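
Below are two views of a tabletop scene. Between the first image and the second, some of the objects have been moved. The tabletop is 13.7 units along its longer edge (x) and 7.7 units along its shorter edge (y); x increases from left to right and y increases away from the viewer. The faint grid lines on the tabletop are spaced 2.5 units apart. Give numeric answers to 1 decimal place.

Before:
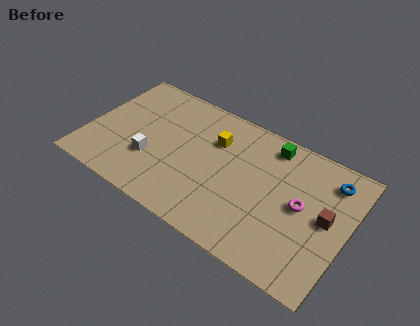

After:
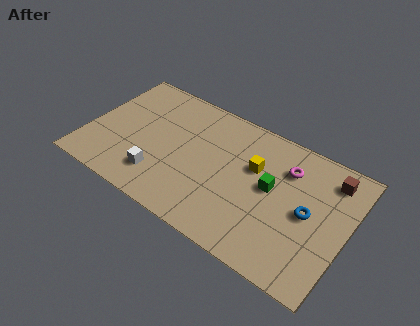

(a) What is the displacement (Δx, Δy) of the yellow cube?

(2.2, -0.5)

The yellow cube was at about (6.5, 5.4) and moved to about (8.7, 4.9).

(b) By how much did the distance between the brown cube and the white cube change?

+0.3

The distance was about 9.2 in the first image and 9.5 in the second, so they moved 0.3 units further apart.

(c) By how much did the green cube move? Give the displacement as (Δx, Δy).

(0.4, -2.4)

The green cube was at about (9.3, 6.6) and moved to about (9.7, 4.2).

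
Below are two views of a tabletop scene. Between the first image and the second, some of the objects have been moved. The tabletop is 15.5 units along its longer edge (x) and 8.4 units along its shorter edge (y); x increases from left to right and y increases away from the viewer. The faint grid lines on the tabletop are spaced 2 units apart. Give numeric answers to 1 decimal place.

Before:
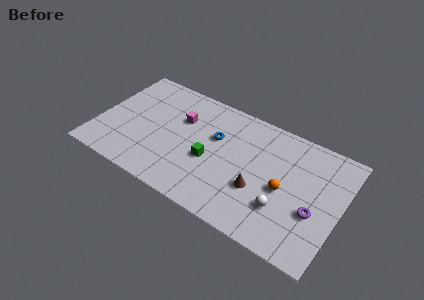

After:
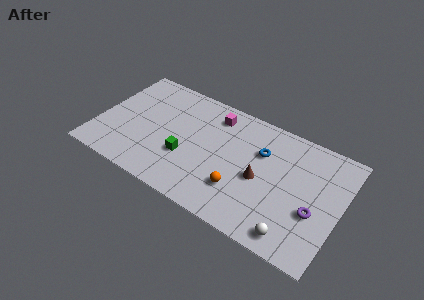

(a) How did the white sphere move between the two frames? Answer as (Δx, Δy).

(0.9, -1.4)

The white sphere started near (12.1, 2.5) and ended near (13.0, 1.1).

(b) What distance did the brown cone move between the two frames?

0.8

The brown cone moved from about (10.5, 3.0) to (10.5, 3.8), a distance of √(0.0² + 0.8²) ≈ 0.8.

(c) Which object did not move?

the purple torus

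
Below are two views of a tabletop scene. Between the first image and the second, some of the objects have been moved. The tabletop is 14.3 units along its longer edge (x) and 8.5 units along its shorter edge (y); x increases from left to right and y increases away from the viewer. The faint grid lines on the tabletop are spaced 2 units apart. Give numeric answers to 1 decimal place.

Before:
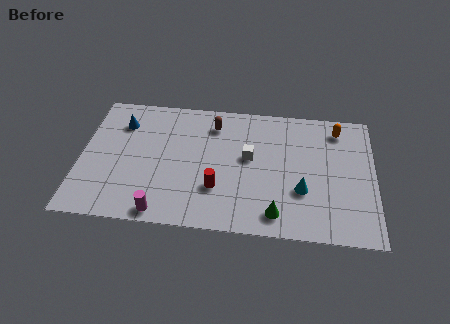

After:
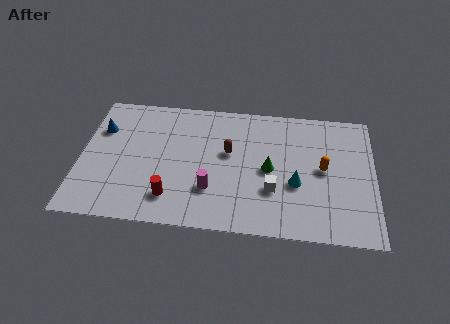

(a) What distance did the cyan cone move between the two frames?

0.5

From (10.8, 2.9) to (10.5, 3.3), the cyan cone covered √(0.3² + 0.4²) ≈ 0.5 units.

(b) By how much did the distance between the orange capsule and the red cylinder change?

+0.4

Before: roughly 7.3 units apart; after: 7.7. That's 0.4 units further apart.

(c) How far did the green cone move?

2.8

The green cone moved from about (9.6, 1.3) to (9.2, 4.1), a distance of √(0.4² + 2.8²) ≈ 2.8.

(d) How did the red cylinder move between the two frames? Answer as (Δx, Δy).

(-2.2, -0.8)

The red cylinder started near (6.7, 2.6) and ended near (4.5, 1.8).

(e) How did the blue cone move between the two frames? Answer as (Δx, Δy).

(-1.0, -0.5)

From the two frames, the blue cone sits at roughly (1.9, 6.4) before and (0.9, 5.9) after.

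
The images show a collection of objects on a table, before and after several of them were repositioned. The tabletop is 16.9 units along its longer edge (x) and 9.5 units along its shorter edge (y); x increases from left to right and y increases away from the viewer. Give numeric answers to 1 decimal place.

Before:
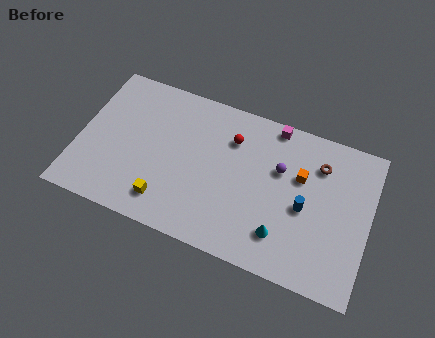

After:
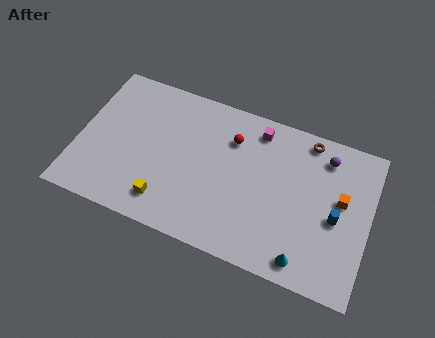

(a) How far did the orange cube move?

2.5

The orange cube moved from about (12.8, 6.1) to (15.2, 5.5), a distance of √(2.4² + 0.6²) ≈ 2.5.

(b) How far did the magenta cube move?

1.1

From (11.0, 8.7) to (10.1, 8.1), the magenta cube covered √(0.9² + 0.6²) ≈ 1.1 units.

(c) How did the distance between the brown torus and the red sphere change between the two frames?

-0.5

They were about 5.1 units apart before and 4.6 after — 0.5 units closer together.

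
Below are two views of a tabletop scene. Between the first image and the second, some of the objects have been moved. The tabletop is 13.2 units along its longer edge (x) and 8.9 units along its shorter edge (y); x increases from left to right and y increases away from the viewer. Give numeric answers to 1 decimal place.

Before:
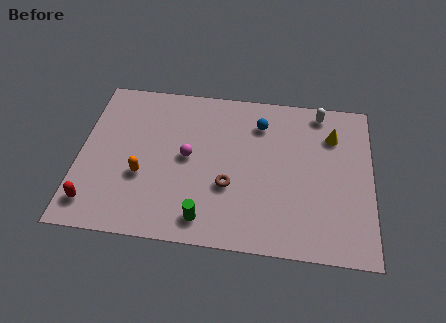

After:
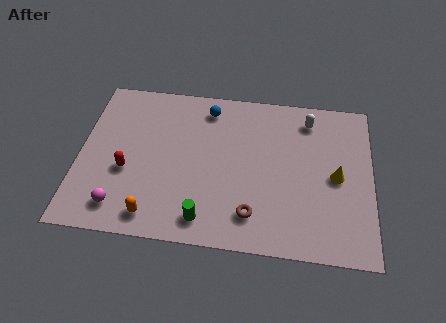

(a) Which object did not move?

the green cylinder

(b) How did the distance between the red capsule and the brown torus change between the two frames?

-0.3

Before: roughly 6.2 units apart; after: 5.9. That's 0.3 units closer together.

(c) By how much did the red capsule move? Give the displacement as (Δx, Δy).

(1.4, 2.0)

The red capsule was at about (0.8, 1.5) and moved to about (2.2, 3.5).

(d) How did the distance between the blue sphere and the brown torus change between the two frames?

+2.2

Before: roughly 3.9 units apart; after: 6.1. That's 2.2 units further apart.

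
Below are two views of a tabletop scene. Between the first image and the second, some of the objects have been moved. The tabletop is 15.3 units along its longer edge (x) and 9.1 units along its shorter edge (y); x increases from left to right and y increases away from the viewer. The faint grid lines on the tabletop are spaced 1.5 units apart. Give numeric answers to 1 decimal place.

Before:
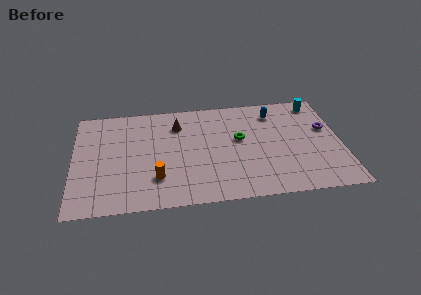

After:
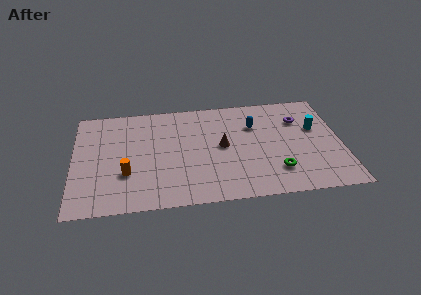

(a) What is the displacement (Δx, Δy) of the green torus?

(2.0, -3.0)

The green torus started near (9.5, 5.2) and ended near (11.5, 2.2).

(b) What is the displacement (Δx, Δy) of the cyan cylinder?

(-0.2, -2.3)

From the two frames, the cyan cylinder sits at roughly (14.1, 7.9) before and (13.9, 5.6) after.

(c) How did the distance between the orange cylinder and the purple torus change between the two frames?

+0.3

Before: roughly 10.3 units apart; after: 10.6. That's 0.3 units further apart.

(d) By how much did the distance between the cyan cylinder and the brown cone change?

-2.7

They were about 8.2 units apart before and 5.5 after — 2.7 units closer together.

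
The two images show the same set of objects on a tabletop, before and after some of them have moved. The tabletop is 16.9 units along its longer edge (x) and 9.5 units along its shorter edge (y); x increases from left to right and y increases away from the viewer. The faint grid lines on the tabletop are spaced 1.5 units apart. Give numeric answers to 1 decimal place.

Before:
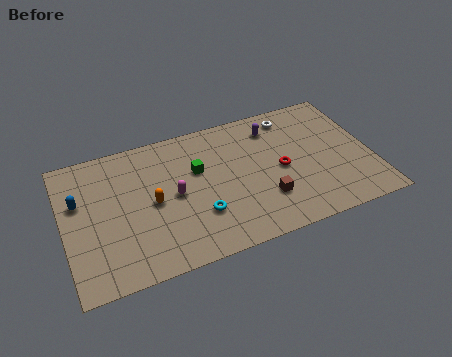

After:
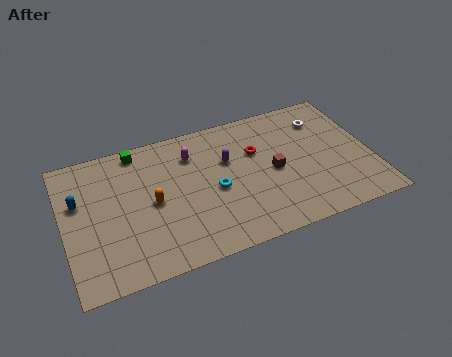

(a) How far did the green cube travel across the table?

4.0

From (7.4, 6.0) to (4.3, 8.5), the green cube covered √(3.1² + 2.5²) ≈ 4.0 units.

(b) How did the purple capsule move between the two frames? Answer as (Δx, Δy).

(-2.7, -1.5)

The purple capsule was at about (11.8, 7.6) and moved to about (9.1, 6.1).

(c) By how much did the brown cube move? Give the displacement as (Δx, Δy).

(0.7, 1.8)

The brown cube started near (10.8, 2.7) and ended near (11.5, 4.5).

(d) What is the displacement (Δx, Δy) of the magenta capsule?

(1.2, 2.5)

The magenta capsule started near (6.0, 4.7) and ended near (7.2, 7.2).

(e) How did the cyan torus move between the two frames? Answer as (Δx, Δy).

(1.0, 1.4)

The cyan torus was at about (7.2, 2.9) and moved to about (8.2, 4.3).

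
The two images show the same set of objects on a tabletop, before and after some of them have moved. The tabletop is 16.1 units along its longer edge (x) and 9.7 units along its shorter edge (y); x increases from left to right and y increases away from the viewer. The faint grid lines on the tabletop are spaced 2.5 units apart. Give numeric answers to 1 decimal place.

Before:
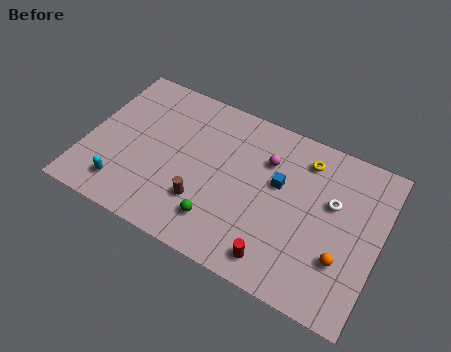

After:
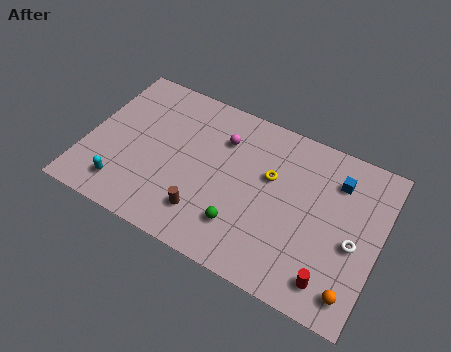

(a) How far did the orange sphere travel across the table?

1.7

The orange sphere moved from about (14.3, 3.0) to (15.1, 1.5), a distance of √(0.8² + 1.5²) ≈ 1.7.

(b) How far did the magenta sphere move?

2.5

From (9.7, 6.9) to (7.2, 7.1), the magenta sphere covered √(2.5² + 0.2²) ≈ 2.5 units.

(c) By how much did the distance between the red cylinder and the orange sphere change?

-2.5

They were about 3.7 units apart before and 1.2 after — 2.5 units closer together.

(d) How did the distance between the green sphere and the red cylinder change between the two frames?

+1.7

Before: roughly 3.4 units apart; after: 5.1. That's 1.7 units further apart.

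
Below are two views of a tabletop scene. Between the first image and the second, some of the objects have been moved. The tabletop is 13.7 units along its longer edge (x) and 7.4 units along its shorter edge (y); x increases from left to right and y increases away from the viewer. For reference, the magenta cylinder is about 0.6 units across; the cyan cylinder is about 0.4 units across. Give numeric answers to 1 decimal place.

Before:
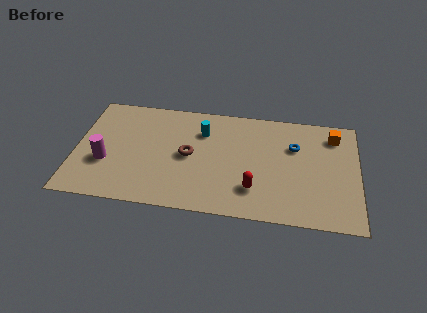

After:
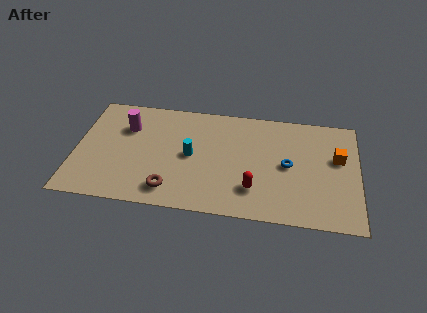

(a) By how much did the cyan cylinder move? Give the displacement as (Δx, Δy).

(-0.5, -1.7)

The cyan cylinder started near (6.1, 5.4) and ended near (5.6, 3.7).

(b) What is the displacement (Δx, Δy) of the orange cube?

(0.2, -1.5)

The orange cube started near (12.5, 6.0) and ended near (12.7, 4.5).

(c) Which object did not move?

the red capsule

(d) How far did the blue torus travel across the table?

1.3

The blue torus moved from about (10.6, 5.0) to (10.3, 3.7), a distance of √(0.3² + 1.3²) ≈ 1.3.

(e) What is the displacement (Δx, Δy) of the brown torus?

(-0.8, -2.4)

From the two frames, the brown torus sits at roughly (5.5, 3.7) before and (4.7, 1.3) after.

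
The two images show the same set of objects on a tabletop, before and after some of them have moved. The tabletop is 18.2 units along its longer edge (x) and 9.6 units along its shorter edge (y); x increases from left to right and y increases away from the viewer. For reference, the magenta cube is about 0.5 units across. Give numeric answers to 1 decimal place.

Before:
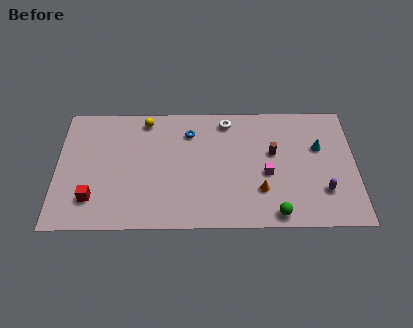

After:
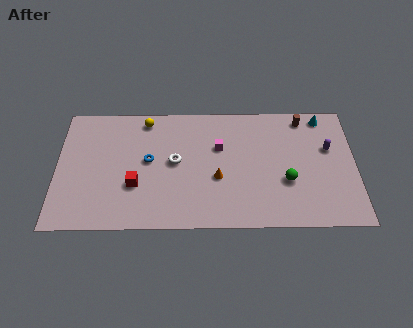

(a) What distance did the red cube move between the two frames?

2.8

The red cube was near (2.2, 2.3) before and (4.8, 3.3) after, so it travelled √(2.6² + 1.0²) ≈ 2.8 units.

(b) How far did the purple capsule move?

3.3

The purple capsule was near (16.2, 2.7) before and (16.6, 6.0) after, so it travelled √(0.4² + 3.3²) ≈ 3.3 units.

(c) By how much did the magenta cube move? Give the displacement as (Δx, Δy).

(-2.9, 2.1)

The magenta cube was at about (12.8, 4.1) and moved to about (9.9, 6.2).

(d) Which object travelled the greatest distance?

the white torus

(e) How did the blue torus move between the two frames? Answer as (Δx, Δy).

(-2.5, -2.2)

From the two frames, the blue torus sits at roughly (8.1, 7.4) before and (5.6, 5.2) after.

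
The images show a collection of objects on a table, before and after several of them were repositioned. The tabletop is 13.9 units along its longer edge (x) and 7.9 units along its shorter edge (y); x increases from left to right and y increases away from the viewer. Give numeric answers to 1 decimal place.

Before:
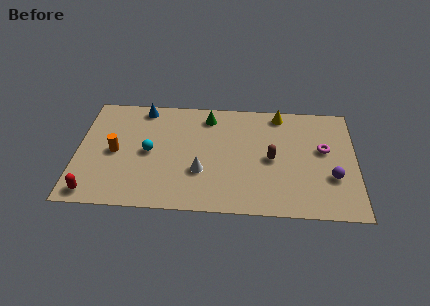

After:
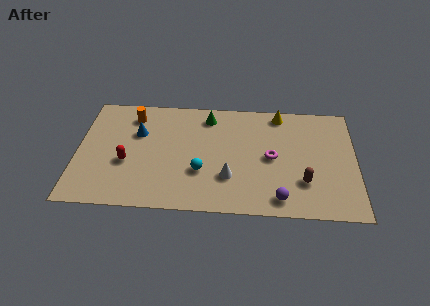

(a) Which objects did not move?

the yellow cone and the green cone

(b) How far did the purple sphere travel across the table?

3.1

The purple sphere moved from about (12.7, 2.7) to (10.1, 1.1), a distance of √(2.6² + 1.6²) ≈ 3.1.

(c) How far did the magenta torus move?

2.7

The magenta torus was near (12.3, 4.6) before and (9.7, 3.9) after, so it travelled √(2.6² + 0.7²) ≈ 2.7 units.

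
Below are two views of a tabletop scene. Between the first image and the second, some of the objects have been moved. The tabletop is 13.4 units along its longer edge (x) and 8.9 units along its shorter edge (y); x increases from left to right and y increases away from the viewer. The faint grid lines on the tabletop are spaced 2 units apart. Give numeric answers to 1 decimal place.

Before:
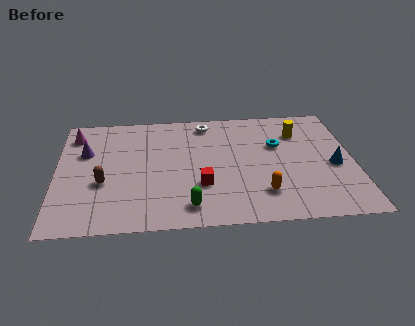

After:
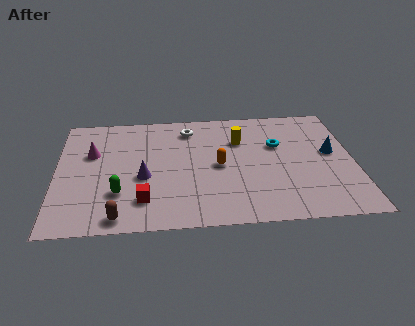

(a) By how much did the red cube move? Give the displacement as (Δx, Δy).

(-2.6, -0.9)

The red cube was at about (6.5, 2.9) and moved to about (3.9, 2.0).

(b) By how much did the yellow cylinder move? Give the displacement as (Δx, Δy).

(-2.7, -0.4)

The yellow cylinder started near (11.0, 6.6) and ended near (8.3, 6.2).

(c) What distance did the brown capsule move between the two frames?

2.6

The brown capsule moved from about (2.1, 3.4) to (2.8, 0.9), a distance of √(0.7² + 2.5²) ≈ 2.6.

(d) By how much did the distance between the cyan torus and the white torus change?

+0.5

They were about 3.8 units apart before and 4.3 after — 0.5 units further apart.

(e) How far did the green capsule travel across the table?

3.3

The green capsule was near (5.9, 1.4) before and (2.8, 2.6) after, so it travelled √(3.1² + 1.2²) ≈ 3.3 units.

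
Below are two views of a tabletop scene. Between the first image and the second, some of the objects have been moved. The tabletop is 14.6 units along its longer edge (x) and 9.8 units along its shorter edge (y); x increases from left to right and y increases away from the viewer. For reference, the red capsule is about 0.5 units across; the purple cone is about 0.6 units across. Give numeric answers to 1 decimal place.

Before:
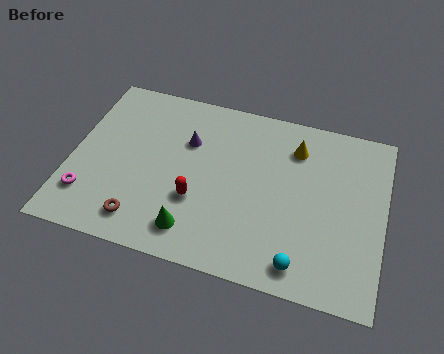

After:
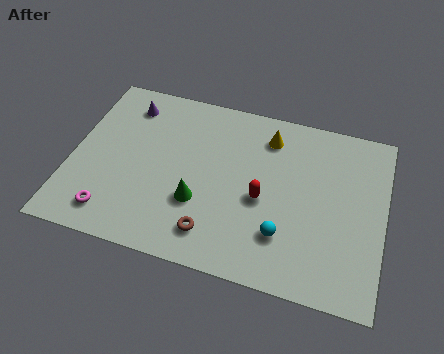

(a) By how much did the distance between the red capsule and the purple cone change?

+4.4

Before: roughly 3.3 units apart; after: 7.7. That's 4.4 units further apart.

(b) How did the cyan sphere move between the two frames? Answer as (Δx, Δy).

(-0.9, 1.3)

The cyan sphere was at about (11.0, 1.3) and moved to about (10.1, 2.6).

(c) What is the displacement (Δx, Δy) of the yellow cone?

(-1.3, 0.3)

The yellow cone started near (10.3, 7.6) and ended near (9.0, 7.9).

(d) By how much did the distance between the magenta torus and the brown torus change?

+2.0

The distance was about 2.7 in the first image and 4.7 in the second, so they moved 2.0 units further apart.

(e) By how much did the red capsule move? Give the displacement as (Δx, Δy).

(3.0, 0.9)

The red capsule was at about (6.0, 3.4) and moved to about (9.0, 4.3).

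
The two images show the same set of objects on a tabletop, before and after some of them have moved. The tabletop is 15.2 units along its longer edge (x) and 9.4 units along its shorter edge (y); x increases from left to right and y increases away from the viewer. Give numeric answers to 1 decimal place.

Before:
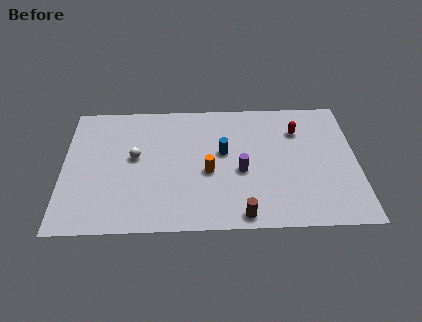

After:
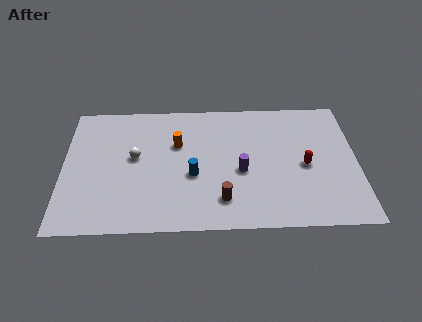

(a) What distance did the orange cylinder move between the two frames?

2.6

The orange cylinder moved from about (7.5, 4.0) to (5.9, 6.1), a distance of √(1.6² + 2.1²) ≈ 2.6.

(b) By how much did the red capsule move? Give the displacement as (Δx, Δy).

(0.3, -2.6)

The red capsule started near (12.2, 6.9) and ended near (12.5, 4.3).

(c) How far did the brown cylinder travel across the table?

1.5

The brown cylinder was near (9.2, 0.9) before and (8.2, 2.0) after, so it travelled √(1.0² + 1.1²) ≈ 1.5 units.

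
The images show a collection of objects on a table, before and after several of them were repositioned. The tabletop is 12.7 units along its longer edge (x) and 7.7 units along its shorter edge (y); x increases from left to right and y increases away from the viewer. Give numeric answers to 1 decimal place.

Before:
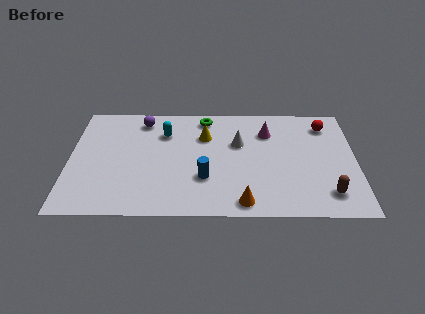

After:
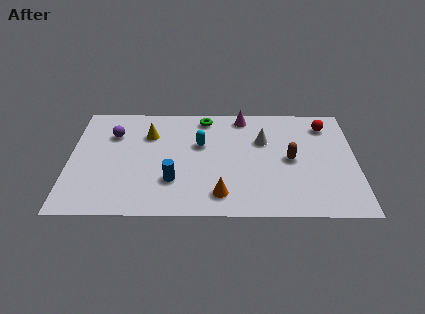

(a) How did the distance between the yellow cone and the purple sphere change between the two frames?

-1.4

The distance was about 3.0 in the first image and 1.6 in the second, so they moved 1.4 units closer together.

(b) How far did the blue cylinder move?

1.4

The blue cylinder was near (6.0, 2.5) before and (4.6, 2.3) after, so it travelled √(1.4² + 0.2²) ≈ 1.4 units.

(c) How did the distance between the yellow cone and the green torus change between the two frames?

+1.5

The distance was about 1.3 in the first image and 2.8 in the second, so they moved 1.5 units further apart.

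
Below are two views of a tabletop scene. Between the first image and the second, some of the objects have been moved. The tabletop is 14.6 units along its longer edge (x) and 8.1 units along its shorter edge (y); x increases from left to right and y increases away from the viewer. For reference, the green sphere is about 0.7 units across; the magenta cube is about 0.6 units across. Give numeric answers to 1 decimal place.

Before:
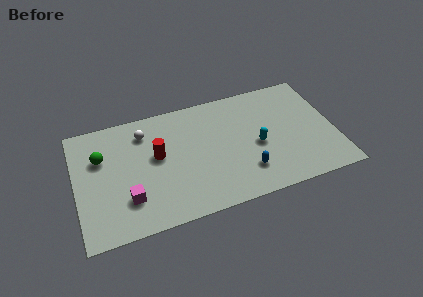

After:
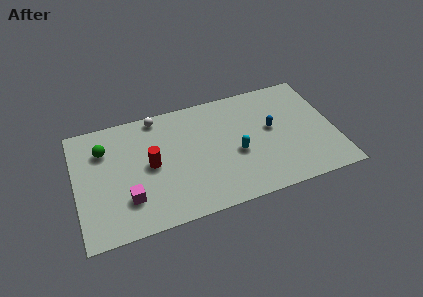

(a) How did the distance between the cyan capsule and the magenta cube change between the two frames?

-1.2

Before: roughly 7.5 units apart; after: 6.3. That's 1.2 units closer together.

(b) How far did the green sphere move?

0.5

The green sphere was near (1.5, 5.4) before and (1.7, 5.9) after, so it travelled √(0.2² + 0.5²) ≈ 0.5 units.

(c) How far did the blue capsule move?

3.0

From (9.4, 2.0) to (11.1, 4.5), the blue capsule covered √(1.7² + 2.5²) ≈ 3.0 units.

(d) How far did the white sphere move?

1.2

From (4.0, 6.4) to (4.8, 7.3), the white sphere covered √(0.8² + 0.9²) ≈ 1.2 units.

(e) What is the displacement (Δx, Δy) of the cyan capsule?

(-1.2, -0.2)

The cyan capsule started near (10.2, 3.6) and ended near (9.0, 3.4).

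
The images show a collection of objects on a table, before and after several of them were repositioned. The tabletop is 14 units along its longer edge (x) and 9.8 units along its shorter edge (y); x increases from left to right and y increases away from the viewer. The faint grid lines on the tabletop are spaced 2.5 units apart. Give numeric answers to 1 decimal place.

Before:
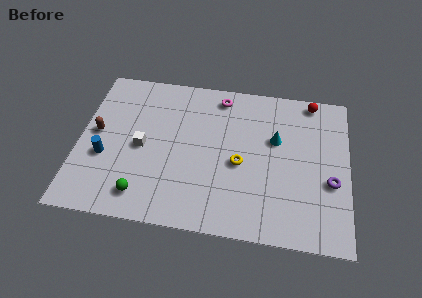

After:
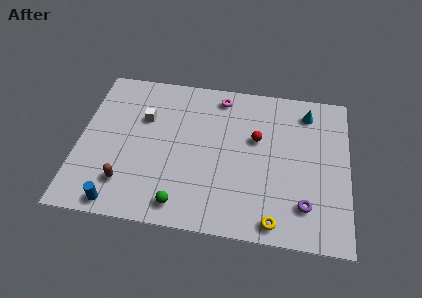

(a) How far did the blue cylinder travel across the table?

2.9

The blue cylinder moved from about (1.4, 3.7) to (2.3, 0.9), a distance of √(0.9² + 2.8²) ≈ 2.9.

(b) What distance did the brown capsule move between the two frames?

3.4

The brown capsule moved from about (0.9, 5.2) to (2.6, 2.2), a distance of √(1.7² + 3.0²) ≈ 3.4.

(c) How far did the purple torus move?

2.1

The purple torus moved from about (13.1, 3.8) to (11.8, 2.2), a distance of √(1.3² + 1.6²) ≈ 2.1.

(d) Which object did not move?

the magenta torus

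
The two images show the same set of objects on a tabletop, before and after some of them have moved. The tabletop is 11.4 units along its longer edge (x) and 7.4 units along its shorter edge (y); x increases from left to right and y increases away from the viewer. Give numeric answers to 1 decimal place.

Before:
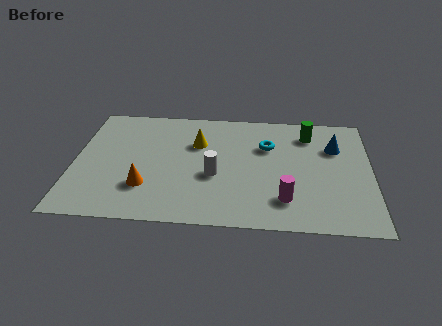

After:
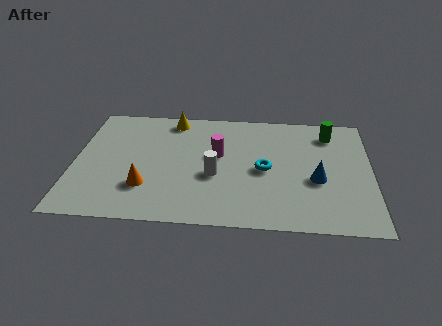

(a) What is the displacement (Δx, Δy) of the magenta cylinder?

(-2.6, 2.6)

From the two frames, the magenta cylinder sits at roughly (8.1, 1.7) before and (5.5, 4.3) after.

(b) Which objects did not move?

the orange cone and the white cylinder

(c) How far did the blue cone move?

2.2

The blue cone was near (10.0, 5.1) before and (9.3, 3.0) after, so it travelled √(0.7² + 2.1²) ≈ 2.2 units.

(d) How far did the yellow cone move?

1.8

From (4.7, 5.0) to (3.7, 6.5), the yellow cone covered √(1.0² + 1.5²) ≈ 1.8 units.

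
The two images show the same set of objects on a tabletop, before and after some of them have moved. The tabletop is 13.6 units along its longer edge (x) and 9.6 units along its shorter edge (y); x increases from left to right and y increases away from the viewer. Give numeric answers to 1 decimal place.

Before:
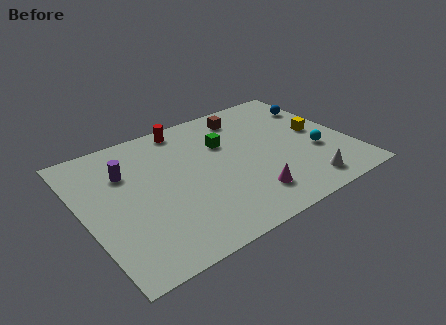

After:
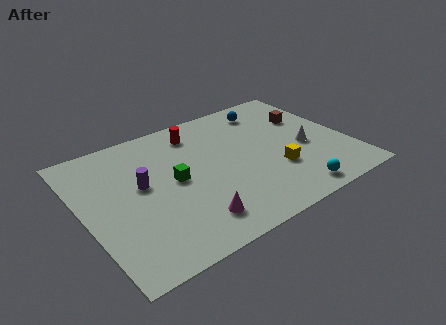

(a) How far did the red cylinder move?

0.9

The red cylinder was near (5.8, 8.6) before and (6.3, 7.9) after, so it travelled √(0.5² + 0.7²) ≈ 0.9 units.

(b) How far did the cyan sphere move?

3.0

The cyan sphere moved from about (11.8, 3.5) to (10.0, 1.1), a distance of √(1.8² + 2.4²) ≈ 3.0.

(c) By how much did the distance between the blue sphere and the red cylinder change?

-3.2

The distance was about 7.1 in the first image and 3.9 in the second, so they moved 3.2 units closer together.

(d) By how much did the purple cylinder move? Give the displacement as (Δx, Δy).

(0.6, -1.3)

From the two frames, the purple cylinder sits at roughly (2.4, 6.7) before and (3.0, 5.4) after.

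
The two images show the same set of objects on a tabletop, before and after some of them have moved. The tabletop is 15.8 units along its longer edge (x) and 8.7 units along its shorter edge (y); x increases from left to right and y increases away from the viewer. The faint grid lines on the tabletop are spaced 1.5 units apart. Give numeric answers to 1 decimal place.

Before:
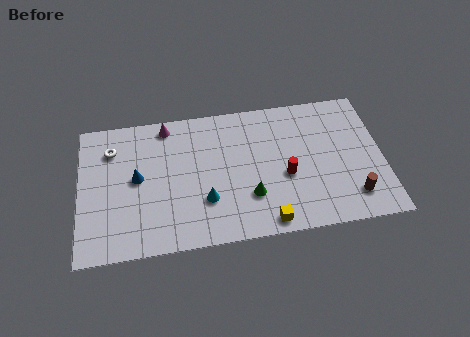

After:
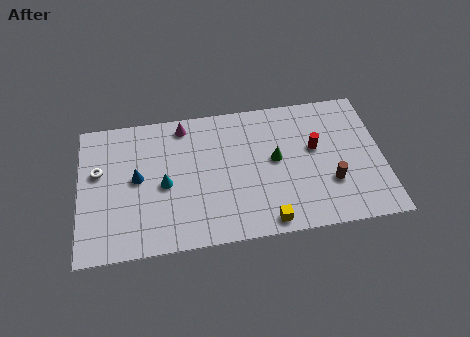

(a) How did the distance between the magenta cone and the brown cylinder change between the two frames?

-2.3

Before: roughly 11.2 units apart; after: 8.9. That's 2.3 units closer together.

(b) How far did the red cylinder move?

2.2

From (10.7, 3.6) to (12.3, 5.1), the red cylinder covered √(1.6² + 1.5²) ≈ 2.2 units.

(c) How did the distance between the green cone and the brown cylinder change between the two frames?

-2.0

Before: roughly 5.4 units apart; after: 3.4. That's 2.0 units closer together.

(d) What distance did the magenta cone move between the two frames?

0.9

The magenta cone moved from about (4.6, 7.7) to (5.5, 7.6), a distance of √(0.9² + 0.1²) ≈ 0.9.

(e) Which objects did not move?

the yellow cube and the blue cone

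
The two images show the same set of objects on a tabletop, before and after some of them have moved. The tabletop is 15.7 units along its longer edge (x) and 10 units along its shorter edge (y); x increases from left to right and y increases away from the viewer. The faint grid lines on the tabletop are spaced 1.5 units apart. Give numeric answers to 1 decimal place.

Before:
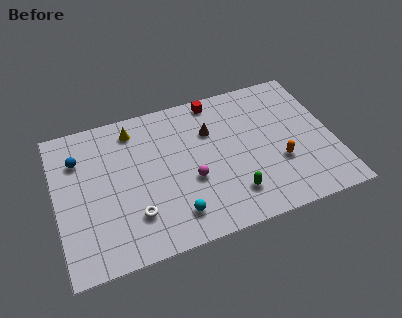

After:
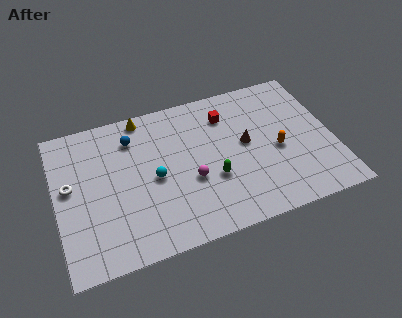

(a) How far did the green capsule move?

1.7

From (9.7, 2.2) to (8.7, 3.6), the green capsule covered √(1.0² + 1.4²) ≈ 1.7 units.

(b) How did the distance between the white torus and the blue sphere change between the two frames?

-1.2

Before: roughly 5.5 units apart; after: 4.3. That's 1.2 units closer together.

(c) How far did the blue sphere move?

3.1

The blue sphere was near (1.4, 7.3) before and (4.5, 7.8) after, so it travelled √(3.1² + 0.5²) ≈ 3.1 units.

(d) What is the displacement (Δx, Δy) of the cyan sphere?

(-0.9, 2.8)

The cyan sphere started near (6.4, 1.9) and ended near (5.5, 4.7).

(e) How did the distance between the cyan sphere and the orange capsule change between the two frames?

+0.7

They were about 6.3 units apart before and 7.0 after — 0.7 units further apart.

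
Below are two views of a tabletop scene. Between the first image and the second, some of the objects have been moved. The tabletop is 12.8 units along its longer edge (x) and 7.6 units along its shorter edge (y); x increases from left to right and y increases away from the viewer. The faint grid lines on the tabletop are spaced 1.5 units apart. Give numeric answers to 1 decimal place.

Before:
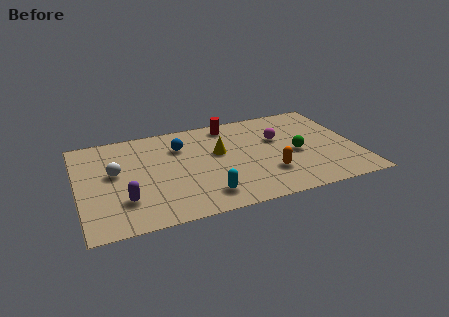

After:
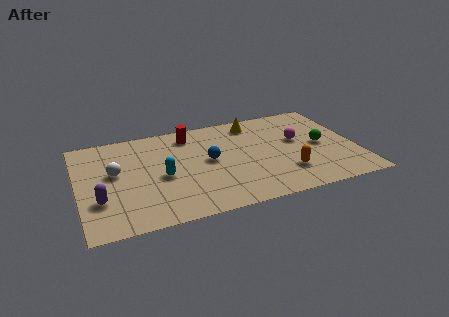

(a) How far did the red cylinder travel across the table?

1.9

The red cylinder moved from about (7.2, 6.6) to (5.3, 6.3), a distance of √(1.9² + 0.3²) ≈ 1.9.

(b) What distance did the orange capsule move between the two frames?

0.8

From (8.6, 2.2) to (9.4, 2.0), the orange capsule covered √(0.8² + 0.2²) ≈ 0.8 units.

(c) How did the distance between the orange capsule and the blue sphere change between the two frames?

-1.1

The distance was about 5.0 in the first image and 3.9 in the second, so they moved 1.1 units closer together.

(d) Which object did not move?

the white sphere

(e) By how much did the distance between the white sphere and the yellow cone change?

+2.1

Before: roughly 4.8 units apart; after: 6.9. That's 2.1 units further apart.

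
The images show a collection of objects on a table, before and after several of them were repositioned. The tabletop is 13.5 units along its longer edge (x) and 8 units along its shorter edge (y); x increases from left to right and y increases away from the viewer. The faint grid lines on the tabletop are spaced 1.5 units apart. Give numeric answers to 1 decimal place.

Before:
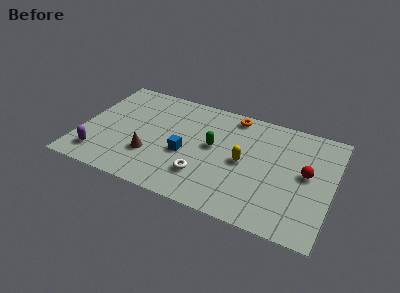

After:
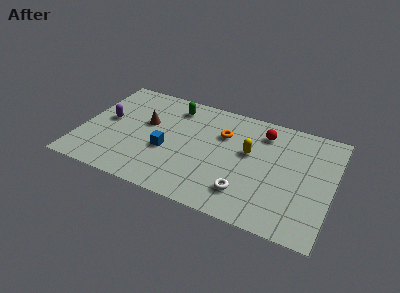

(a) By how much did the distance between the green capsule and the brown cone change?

-1.5

They were about 3.7 units apart before and 2.2 after — 1.5 units closer together.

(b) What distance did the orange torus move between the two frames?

1.6

The orange torus was near (7.9, 7.1) before and (7.5, 5.5) after, so it travelled √(0.4² + 1.6²) ≈ 1.6 units.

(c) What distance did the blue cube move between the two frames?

1.0

From (5.7, 3.3) to (4.7, 3.2), the blue cube covered √(1.0² + 0.1²) ≈ 1.0 units.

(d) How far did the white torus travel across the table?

2.3

The white torus moved from about (6.8, 2.1) to (9.1, 1.8), a distance of √(2.3² + 0.3²) ≈ 2.3.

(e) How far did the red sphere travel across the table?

3.3

The red sphere moved from about (12.1, 4.3) to (9.6, 6.4), a distance of √(2.5² + 2.1²) ≈ 3.3.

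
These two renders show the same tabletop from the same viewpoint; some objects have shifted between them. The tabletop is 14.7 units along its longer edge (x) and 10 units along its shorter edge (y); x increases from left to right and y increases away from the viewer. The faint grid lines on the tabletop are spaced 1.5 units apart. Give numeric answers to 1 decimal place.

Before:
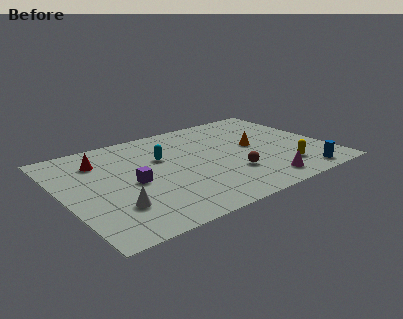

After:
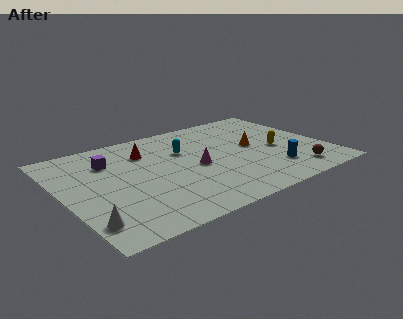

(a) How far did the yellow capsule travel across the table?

2.2

The yellow capsule was near (11.8, 2.2) before and (12.0, 4.4) after, so it travelled √(0.2² + 2.2²) ≈ 2.2 units.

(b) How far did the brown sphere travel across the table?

3.7

The brown sphere was near (9.0, 3.0) before and (12.4, 1.6) after, so it travelled √(3.4² + 1.4²) ≈ 3.7 units.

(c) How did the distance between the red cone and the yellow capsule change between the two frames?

-3.2

They were about 10.8 units apart before and 7.6 after — 3.2 units closer together.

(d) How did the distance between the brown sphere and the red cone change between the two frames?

+1.4

They were about 8.0 units apart before and 9.4 after — 1.4 units further apart.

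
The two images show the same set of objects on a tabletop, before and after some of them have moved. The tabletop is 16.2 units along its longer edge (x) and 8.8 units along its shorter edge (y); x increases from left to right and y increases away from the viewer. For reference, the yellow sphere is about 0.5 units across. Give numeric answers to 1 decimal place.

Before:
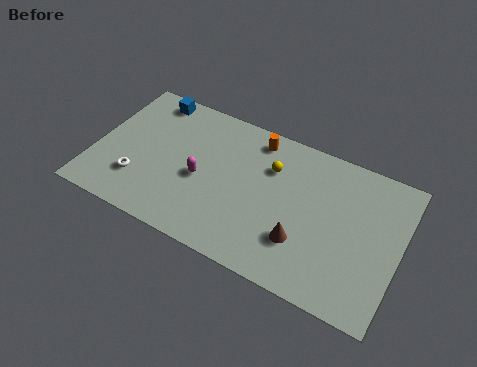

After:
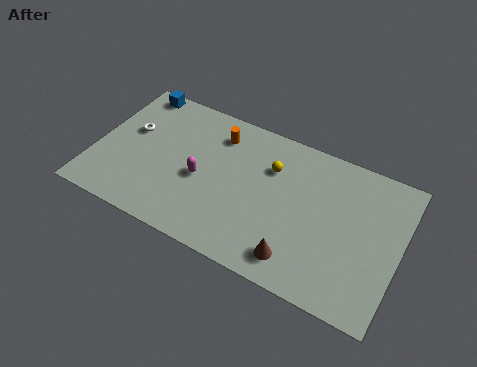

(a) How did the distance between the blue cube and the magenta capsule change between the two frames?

+0.8

The distance was about 5.1 in the first image and 5.9 in the second, so they moved 0.8 units further apart.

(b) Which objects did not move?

the magenta capsule and the yellow sphere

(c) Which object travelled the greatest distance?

the white torus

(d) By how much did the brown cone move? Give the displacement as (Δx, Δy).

(-0.1, -1.1)

The brown cone started near (11.3, 2.6) and ended near (11.2, 1.5).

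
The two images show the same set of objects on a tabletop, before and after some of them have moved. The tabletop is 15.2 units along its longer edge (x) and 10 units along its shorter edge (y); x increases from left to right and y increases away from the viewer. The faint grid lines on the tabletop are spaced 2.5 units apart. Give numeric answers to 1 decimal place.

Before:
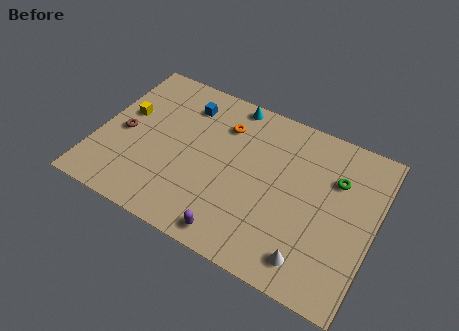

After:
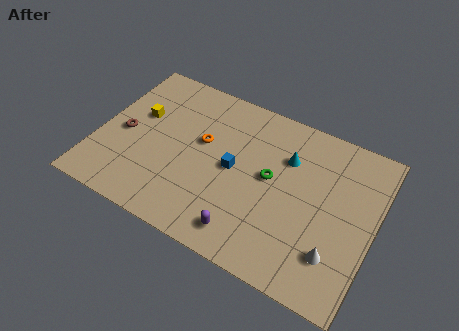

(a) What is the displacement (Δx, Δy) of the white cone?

(1.2, 0.9)

The white cone was at about (12.2, 1.6) and moved to about (13.4, 2.5).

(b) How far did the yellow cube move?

0.7

From (1.3, 5.9) to (2.0, 6.1), the yellow cube covered √(0.7² + 0.2²) ≈ 0.7 units.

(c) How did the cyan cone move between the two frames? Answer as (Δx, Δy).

(3.4, -2.1)

The cyan cone started near (6.8, 9.1) and ended near (10.2, 7.0).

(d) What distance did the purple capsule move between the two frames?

0.7

From (8.1, 1.1) to (8.7, 1.5), the purple capsule covered √(0.6² + 0.4²) ≈ 0.7 units.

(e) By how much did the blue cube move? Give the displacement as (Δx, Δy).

(3.1, -2.9)

The blue cube was at about (4.4, 7.9) and moved to about (7.5, 5.0).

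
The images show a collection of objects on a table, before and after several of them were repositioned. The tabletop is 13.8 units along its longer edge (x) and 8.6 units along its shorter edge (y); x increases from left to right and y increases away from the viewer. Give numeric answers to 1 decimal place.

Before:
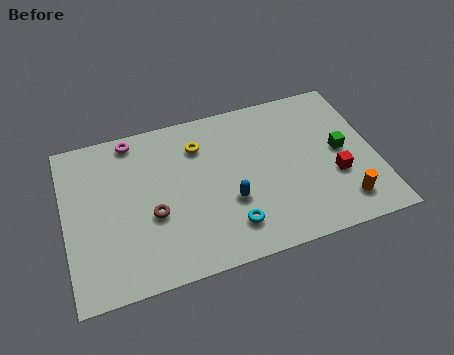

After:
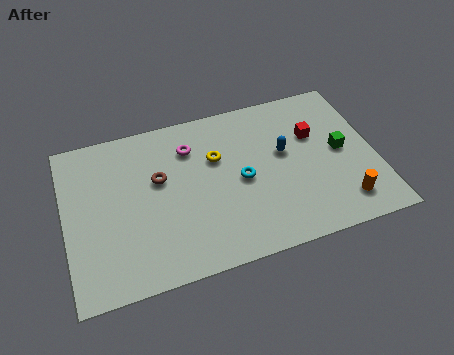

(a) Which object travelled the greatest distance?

the blue capsule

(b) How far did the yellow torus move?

1.1

The yellow torus was near (6.1, 6.5) before and (6.8, 5.6) after, so it travelled √(0.7² + 0.9²) ≈ 1.1 units.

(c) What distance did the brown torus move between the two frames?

1.8

The brown torus moved from about (3.8, 3.4) to (4.2, 5.2), a distance of √(0.4² + 1.8²) ≈ 1.8.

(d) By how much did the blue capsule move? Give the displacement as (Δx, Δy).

(2.6, 1.9)

The blue capsule was at about (7.2, 3.1) and moved to about (9.8, 5.0).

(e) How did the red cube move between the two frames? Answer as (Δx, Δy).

(-0.7, 2.5)

The red cube started near (11.9, 3.1) and ended near (11.2, 5.6).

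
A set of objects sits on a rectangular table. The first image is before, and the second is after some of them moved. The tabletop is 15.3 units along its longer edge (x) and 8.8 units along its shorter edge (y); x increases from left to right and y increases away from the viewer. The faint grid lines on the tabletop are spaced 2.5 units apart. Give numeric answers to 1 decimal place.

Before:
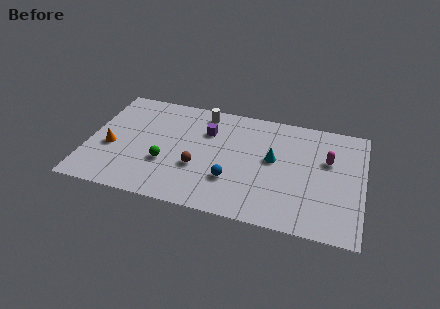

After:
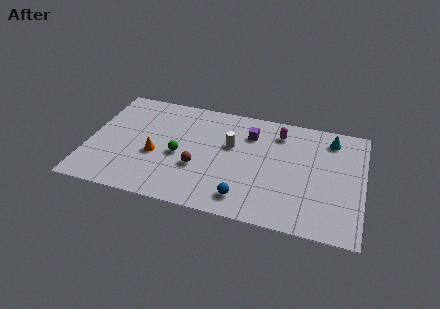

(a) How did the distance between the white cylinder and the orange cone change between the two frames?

-1.8

Before: roughly 6.3 units apart; after: 4.5. That's 1.8 units closer together.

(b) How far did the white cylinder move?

2.8

The white cylinder moved from about (6.2, 7.6) to (7.9, 5.4), a distance of √(1.7² + 2.2²) ≈ 2.8.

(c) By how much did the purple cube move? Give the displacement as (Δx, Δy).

(2.4, 0.4)

The purple cube started near (6.5, 6.2) and ended near (8.9, 6.6).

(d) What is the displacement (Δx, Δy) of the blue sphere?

(0.8, -1.2)

The blue sphere was at about (8.1, 2.7) and moved to about (8.9, 1.5).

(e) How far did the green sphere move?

1.1

The green sphere moved from about (4.4, 3.1) to (5.1, 3.9), a distance of √(0.7² + 0.8²) ≈ 1.1.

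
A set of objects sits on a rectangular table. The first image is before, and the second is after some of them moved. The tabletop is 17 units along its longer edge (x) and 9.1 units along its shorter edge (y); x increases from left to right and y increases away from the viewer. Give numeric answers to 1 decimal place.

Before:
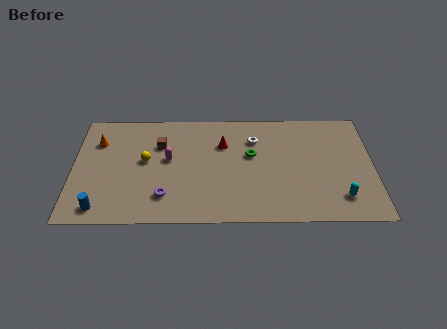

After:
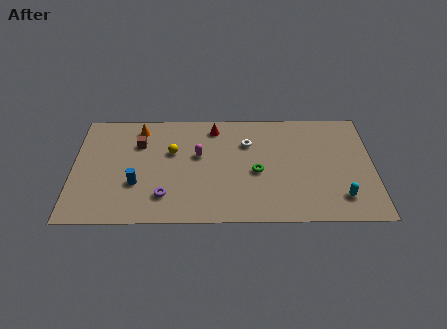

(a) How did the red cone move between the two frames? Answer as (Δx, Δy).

(-0.5, 1.4)

From the two frames, the red cone sits at roughly (8.5, 6.3) before and (8.0, 7.7) after.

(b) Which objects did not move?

the purple torus and the cyan capsule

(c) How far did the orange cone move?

2.5

From (1.4, 6.6) to (3.7, 7.7), the orange cone covered √(2.3² + 1.1²) ≈ 2.5 units.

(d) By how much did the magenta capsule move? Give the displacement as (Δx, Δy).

(1.7, 0.3)

The magenta capsule started near (5.4, 5.1) and ended near (7.1, 5.4).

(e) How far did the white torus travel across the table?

0.5

The white torus moved from about (10.3, 6.7) to (9.9, 6.4), a distance of √(0.4² + 0.3²) ≈ 0.5.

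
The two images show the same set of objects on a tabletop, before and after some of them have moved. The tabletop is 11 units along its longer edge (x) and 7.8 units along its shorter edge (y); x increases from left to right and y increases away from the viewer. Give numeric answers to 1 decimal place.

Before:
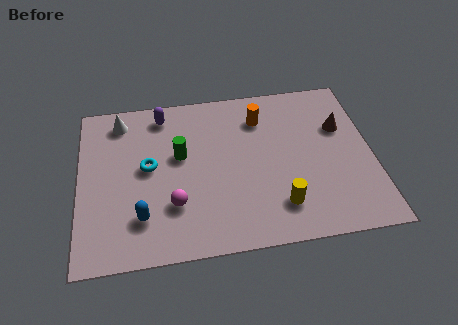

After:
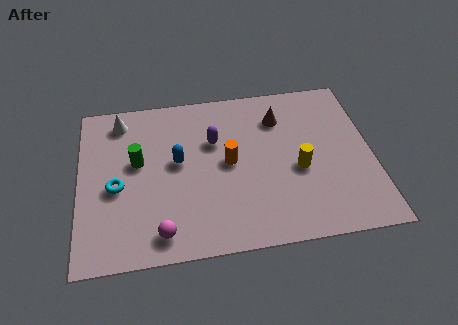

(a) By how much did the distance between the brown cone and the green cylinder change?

-0.5

They were about 6.1 units apart before and 5.6 after — 0.5 units closer together.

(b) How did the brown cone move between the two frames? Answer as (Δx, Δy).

(-2.3, 0.8)

From the two frames, the brown cone sits at roughly (9.9, 5.1) before and (7.6, 5.9) after.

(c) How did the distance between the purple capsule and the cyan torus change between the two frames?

+1.5

Before: roughly 2.6 units apart; after: 4.1. That's 1.5 units further apart.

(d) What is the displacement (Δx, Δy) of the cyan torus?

(-1.2, -0.8)

The cyan torus was at about (2.6, 4.2) and moved to about (1.4, 3.4).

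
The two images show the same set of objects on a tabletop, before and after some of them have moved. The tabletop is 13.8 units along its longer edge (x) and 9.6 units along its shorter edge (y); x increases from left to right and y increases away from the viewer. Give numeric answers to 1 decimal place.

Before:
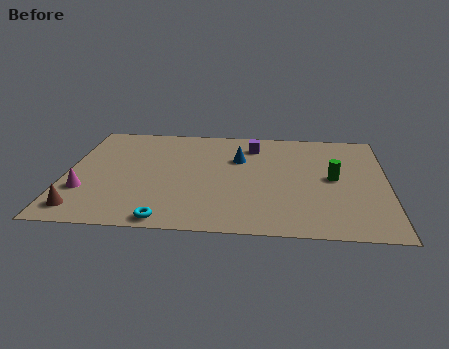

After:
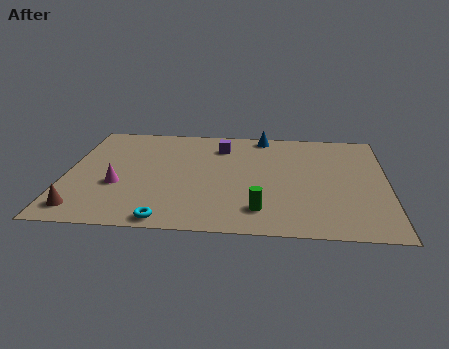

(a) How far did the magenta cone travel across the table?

1.5

The magenta cone was near (0.9, 3.0) before and (2.3, 3.6) after, so it travelled √(1.4² + 0.6²) ≈ 1.5 units.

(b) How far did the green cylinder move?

4.3

The green cylinder was near (11.5, 4.9) before and (8.4, 1.9) after, so it travelled √(3.1² + 3.0²) ≈ 4.3 units.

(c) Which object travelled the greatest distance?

the green cylinder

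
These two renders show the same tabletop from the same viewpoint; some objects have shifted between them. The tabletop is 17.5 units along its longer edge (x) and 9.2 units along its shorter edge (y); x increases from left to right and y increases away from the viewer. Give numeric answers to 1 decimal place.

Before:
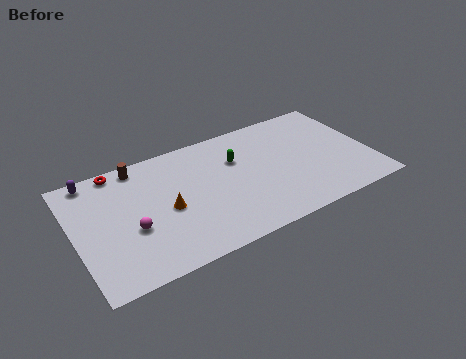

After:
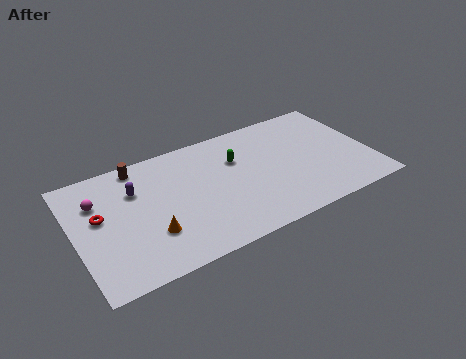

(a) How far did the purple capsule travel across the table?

3.0

From (1.4, 8.3) to (3.7, 6.4), the purple capsule covered √(2.3² + 1.9²) ≈ 3.0 units.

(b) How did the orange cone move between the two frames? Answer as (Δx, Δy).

(-1.1, -1.4)

The orange cone started near (5.3, 4.2) and ended near (4.2, 2.8).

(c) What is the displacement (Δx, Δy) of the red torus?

(-1.4, -3.1)

The red torus was at about (2.9, 8.4) and moved to about (1.5, 5.3).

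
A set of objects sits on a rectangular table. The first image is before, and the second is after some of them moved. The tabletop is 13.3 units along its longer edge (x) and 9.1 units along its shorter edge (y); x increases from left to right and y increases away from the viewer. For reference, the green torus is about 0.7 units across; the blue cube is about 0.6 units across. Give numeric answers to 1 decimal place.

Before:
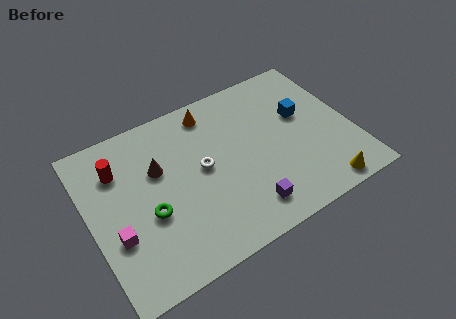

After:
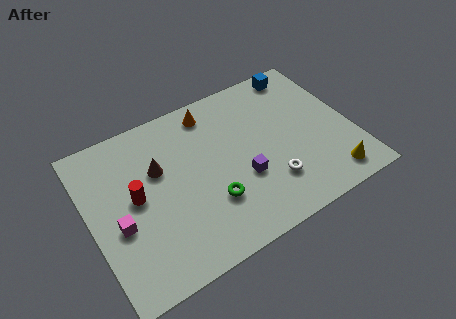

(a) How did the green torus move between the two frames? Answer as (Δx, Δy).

(3.0, -0.8)

The green torus was at about (2.8, 3.6) and moved to about (5.8, 2.8).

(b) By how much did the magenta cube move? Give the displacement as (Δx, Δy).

(0.2, 0.5)

The magenta cube was at about (1.1, 3.2) and moved to about (1.3, 3.7).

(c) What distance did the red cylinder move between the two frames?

2.0

The red cylinder was near (1.7, 6.7) before and (2.3, 4.8) after, so it travelled √(0.6² + 1.9²) ≈ 2.0 units.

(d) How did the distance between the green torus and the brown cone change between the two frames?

+1.4

The distance was about 2.3 in the first image and 3.7 in the second, so they moved 1.4 units further apart.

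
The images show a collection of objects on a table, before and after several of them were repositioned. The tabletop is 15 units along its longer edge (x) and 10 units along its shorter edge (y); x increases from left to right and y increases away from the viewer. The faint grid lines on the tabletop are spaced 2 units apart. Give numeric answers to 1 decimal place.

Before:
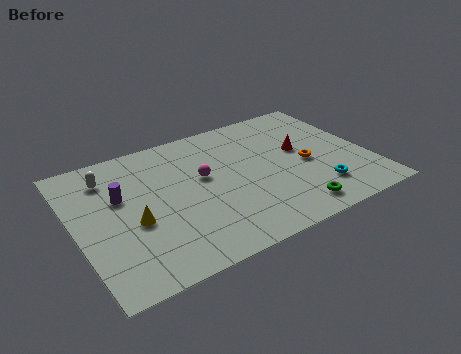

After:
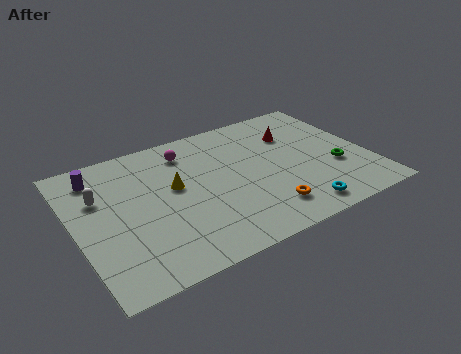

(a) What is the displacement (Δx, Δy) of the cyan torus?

(-1.3, -1.0)

From the two frames, the cyan torus sits at roughly (12.0, 2.3) before and (10.7, 1.3) after.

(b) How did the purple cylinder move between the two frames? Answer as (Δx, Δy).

(-0.9, 2.0)

From the two frames, the purple cylinder sits at roughly (2.4, 6.2) before and (1.5, 8.2) after.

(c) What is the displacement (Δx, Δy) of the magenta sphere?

(-0.5, 2.3)

The magenta sphere was at about (6.6, 5.8) and moved to about (6.1, 8.1).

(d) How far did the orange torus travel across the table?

3.6

The orange torus moved from about (11.8, 4.5) to (9.2, 2.0), a distance of √(2.6² + 2.5²) ≈ 3.6.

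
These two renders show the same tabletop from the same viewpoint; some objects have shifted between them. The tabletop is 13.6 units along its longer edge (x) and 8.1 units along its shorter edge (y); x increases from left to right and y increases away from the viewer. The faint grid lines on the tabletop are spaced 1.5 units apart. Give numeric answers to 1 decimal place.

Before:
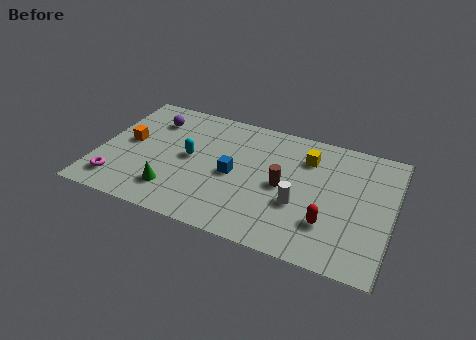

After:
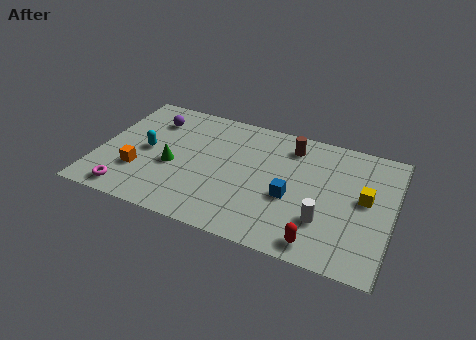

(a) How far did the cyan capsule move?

2.0

The cyan capsule moved from about (4.2, 4.2) to (2.2, 4.0), a distance of √(2.0² + 0.2²) ≈ 2.0.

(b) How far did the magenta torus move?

0.8

The magenta torus was near (1.1, 1.5) before and (1.7, 1.0) after, so it travelled √(0.6² + 0.5²) ≈ 0.8 units.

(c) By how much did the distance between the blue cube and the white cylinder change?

-1.4

Before: roughly 3.2 units apart; after: 1.8. That's 1.4 units closer together.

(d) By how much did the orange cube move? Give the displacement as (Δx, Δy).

(0.7, -1.8)

From the two frames, the orange cube sits at roughly (1.3, 4.3) before and (2.0, 2.5) after.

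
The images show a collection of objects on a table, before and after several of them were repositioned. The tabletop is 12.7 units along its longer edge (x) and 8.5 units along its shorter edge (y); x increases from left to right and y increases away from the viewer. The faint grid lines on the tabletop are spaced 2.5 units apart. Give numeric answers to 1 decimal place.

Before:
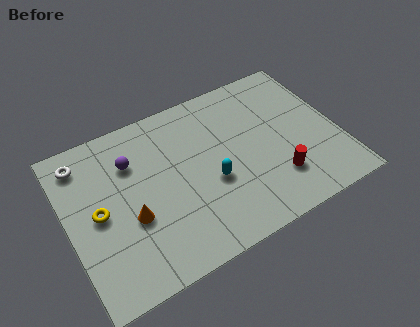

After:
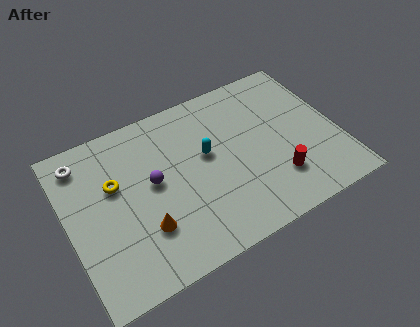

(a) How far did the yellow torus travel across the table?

1.4

The yellow torus moved from about (1.4, 4.2) to (2.3, 5.3), a distance of √(0.9² + 1.1²) ≈ 1.4.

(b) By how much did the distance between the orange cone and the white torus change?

+0.9

The distance was about 4.2 in the first image and 5.1 in the second, so they moved 0.9 units further apart.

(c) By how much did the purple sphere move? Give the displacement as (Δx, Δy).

(0.8, -1.5)

The purple sphere was at about (3.2, 6.1) and moved to about (4.0, 4.6).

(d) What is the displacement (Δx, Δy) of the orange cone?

(0.5, -0.8)

From the two frames, the orange cone sits at roughly (2.8, 3.3) before and (3.3, 2.5) after.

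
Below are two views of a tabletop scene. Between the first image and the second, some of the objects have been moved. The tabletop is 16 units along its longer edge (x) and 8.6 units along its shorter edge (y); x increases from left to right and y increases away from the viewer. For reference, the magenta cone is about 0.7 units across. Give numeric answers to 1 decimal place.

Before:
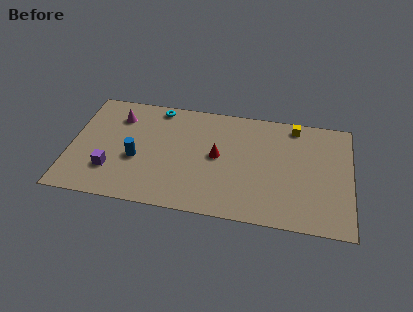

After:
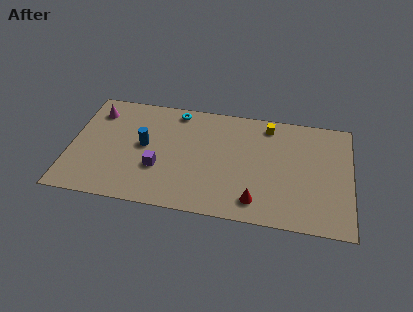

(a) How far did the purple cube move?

2.8

From (2.4, 2.4) to (5.1, 3.0), the purple cube covered √(2.7² + 0.6²) ≈ 2.8 units.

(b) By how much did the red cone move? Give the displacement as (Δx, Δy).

(2.3, -3.0)

The red cone was at about (8.4, 4.5) and moved to about (10.7, 1.5).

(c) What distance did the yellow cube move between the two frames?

1.5

The yellow cube moved from about (12.7, 7.6) to (11.2, 7.4), a distance of √(1.5² + 0.2²) ≈ 1.5.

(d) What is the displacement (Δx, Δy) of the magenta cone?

(-1.3, 0.2)

The magenta cone was at about (2.6, 6.6) and moved to about (1.3, 6.8).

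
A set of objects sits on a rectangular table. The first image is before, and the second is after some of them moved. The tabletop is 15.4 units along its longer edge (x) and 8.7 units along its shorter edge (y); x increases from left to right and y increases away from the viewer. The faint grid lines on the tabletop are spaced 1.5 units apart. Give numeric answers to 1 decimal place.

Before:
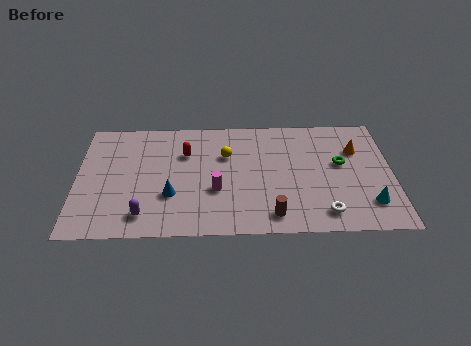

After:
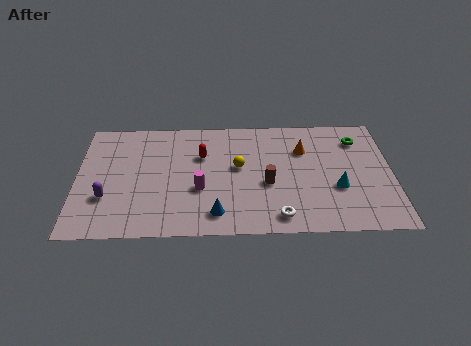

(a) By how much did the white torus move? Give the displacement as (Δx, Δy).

(-2.2, -0.2)

From the two frames, the white torus sits at roughly (12.0, 1.4) before and (9.8, 1.2) after.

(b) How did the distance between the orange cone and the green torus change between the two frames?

+1.5

Before: roughly 1.3 units apart; after: 2.8. That's 1.5 units further apart.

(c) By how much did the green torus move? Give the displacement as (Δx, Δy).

(0.9, 1.8)

The green torus started near (12.9, 5.0) and ended near (13.8, 6.8).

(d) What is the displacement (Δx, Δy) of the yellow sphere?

(0.6, -0.9)

The yellow sphere was at about (7.3, 5.8) and moved to about (7.9, 4.9).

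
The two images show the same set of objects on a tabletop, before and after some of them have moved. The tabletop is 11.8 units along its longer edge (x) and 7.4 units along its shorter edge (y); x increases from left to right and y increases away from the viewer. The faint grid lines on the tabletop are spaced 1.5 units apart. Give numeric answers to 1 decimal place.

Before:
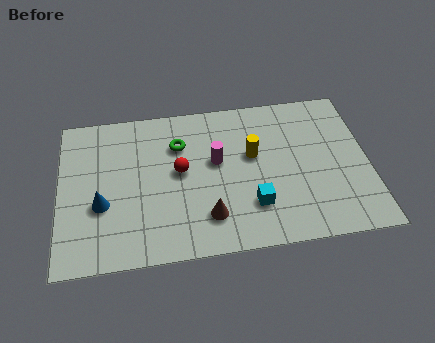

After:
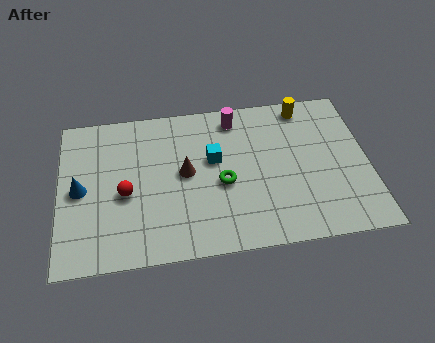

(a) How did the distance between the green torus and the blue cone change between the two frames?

+1.5

Before: roughly 3.9 units apart; after: 5.4. That's 1.5 units further apart.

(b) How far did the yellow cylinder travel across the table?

3.0

From (7.4, 4.4) to (9.5, 6.5), the yellow cylinder covered √(2.1² + 2.1²) ≈ 3.0 units.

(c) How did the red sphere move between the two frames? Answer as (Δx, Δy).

(-2.1, -0.8)

The red sphere started near (4.6, 4.0) and ended near (2.5, 3.2).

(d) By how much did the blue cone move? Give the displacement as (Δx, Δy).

(-0.8, 0.8)

From the two frames, the blue cone sits at roughly (1.6, 2.8) before and (0.8, 3.6) after.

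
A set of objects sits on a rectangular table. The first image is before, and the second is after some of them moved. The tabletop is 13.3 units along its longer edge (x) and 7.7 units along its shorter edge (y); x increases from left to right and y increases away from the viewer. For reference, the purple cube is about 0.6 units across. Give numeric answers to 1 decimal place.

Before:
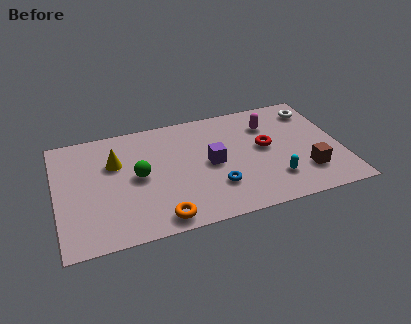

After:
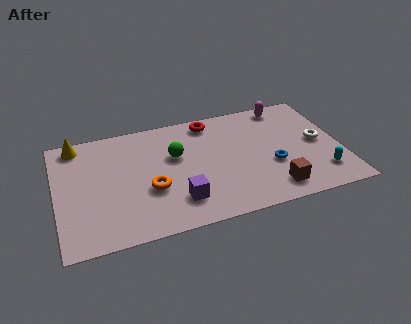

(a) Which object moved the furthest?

the red torus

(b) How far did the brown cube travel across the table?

1.7

The brown cube was near (11.5, 2.0) before and (9.9, 1.3) after, so it travelled √(1.6² + 0.7²) ≈ 1.7 units.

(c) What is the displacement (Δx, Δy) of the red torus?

(-2.4, 2.5)

From the two frames, the red torus sits at roughly (9.8, 4.2) before and (7.4, 6.7) after.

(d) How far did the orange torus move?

2.0

The orange torus moved from about (4.6, 0.9) to (4.3, 2.9), a distance of √(0.3² + 2.0²) ≈ 2.0.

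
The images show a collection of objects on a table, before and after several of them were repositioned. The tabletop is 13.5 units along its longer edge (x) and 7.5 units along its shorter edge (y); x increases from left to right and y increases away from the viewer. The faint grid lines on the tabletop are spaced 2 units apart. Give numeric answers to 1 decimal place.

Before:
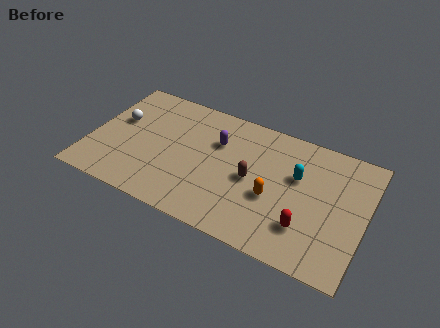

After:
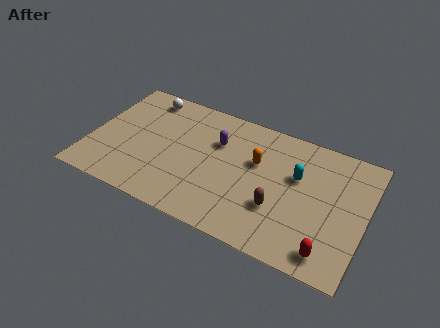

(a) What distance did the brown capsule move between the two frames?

1.8

The brown capsule moved from about (8.0, 3.6) to (9.4, 2.5), a distance of √(1.4² + 1.1²) ≈ 1.8.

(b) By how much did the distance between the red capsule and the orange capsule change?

+3.3

The distance was about 2.0 in the first image and 5.3 in the second, so they moved 3.3 units further apart.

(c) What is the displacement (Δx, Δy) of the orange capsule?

(-1.0, 1.7)

The orange capsule was at about (9.1, 3.0) and moved to about (8.1, 4.7).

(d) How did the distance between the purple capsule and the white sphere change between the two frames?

-0.9

Before: roughly 4.9 units apart; after: 4.0. That's 0.9 units closer together.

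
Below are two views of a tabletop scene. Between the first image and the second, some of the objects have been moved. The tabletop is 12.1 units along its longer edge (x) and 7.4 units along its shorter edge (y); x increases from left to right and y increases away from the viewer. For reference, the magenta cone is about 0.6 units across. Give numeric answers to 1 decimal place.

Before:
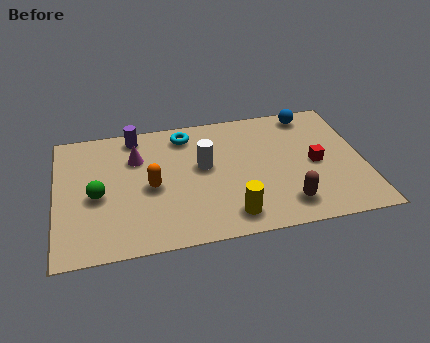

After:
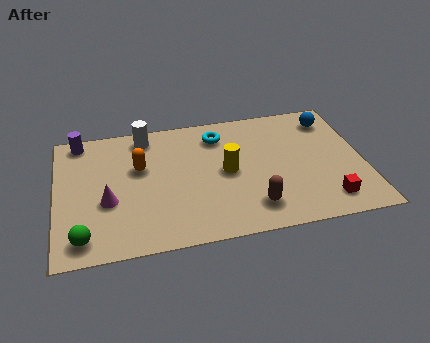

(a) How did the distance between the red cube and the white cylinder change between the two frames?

+4.1

The distance was about 4.5 in the first image and 8.6 in the second, so they moved 4.1 units further apart.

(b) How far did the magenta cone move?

2.6

The magenta cone moved from about (3.2, 5.2) to (2.0, 2.9), a distance of √(1.2² + 2.3²) ≈ 2.6.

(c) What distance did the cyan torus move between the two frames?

1.3

From (5.2, 6.2) to (6.5, 5.9), the cyan torus covered √(1.3² + 0.3²) ≈ 1.3 units.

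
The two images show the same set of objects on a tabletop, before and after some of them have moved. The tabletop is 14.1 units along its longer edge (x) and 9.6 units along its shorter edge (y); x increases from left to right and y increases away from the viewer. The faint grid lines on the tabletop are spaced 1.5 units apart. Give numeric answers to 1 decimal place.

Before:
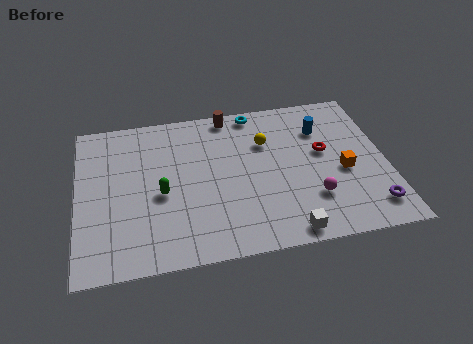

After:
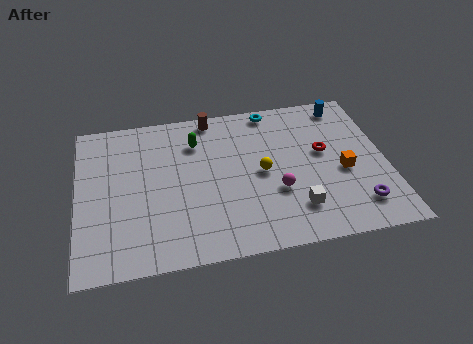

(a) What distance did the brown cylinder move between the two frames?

0.8

The brown cylinder was near (7.1, 8.7) before and (6.3, 8.7) after, so it travelled √(0.8² + 0.0²) ≈ 0.8 units.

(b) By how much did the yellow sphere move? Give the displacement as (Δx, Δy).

(-0.3, -1.9)

The yellow sphere started near (8.7, 6.6) and ended near (8.4, 4.7).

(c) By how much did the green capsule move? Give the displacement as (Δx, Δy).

(1.7, 3.0)

The green capsule started near (3.8, 4.2) and ended near (5.5, 7.2).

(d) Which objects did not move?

the red torus and the orange cube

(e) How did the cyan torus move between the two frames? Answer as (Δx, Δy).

(0.8, 0.0)

The cyan torus started near (8.3, 8.7) and ended near (9.1, 8.7).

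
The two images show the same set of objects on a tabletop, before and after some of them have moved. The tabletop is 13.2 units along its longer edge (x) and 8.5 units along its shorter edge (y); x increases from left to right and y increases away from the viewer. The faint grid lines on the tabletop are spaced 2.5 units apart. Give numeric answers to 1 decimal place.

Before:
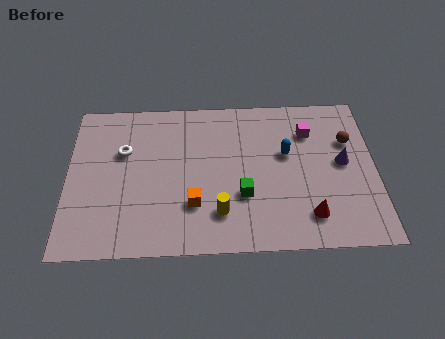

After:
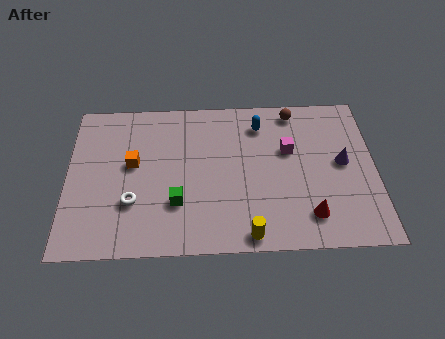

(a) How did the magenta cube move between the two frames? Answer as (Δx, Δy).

(-0.9, -1.0)

The magenta cube started near (10.4, 6.3) and ended near (9.5, 5.3).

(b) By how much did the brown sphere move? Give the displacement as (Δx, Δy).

(-2.3, 1.8)

The brown sphere started near (12.1, 5.7) and ended near (9.8, 7.5).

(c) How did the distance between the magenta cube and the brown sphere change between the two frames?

+0.4

They were about 1.8 units apart before and 2.2 after — 0.4 units further apart.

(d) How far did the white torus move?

2.8

The white torus was near (2.4, 5.5) before and (2.8, 2.7) after, so it travelled √(0.4² + 2.8²) ≈ 2.8 units.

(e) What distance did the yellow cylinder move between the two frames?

1.7

The yellow cylinder moved from about (6.5, 2.0) to (7.7, 0.8), a distance of √(1.2² + 1.2²) ≈ 1.7.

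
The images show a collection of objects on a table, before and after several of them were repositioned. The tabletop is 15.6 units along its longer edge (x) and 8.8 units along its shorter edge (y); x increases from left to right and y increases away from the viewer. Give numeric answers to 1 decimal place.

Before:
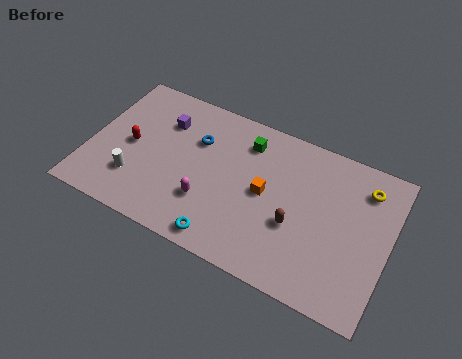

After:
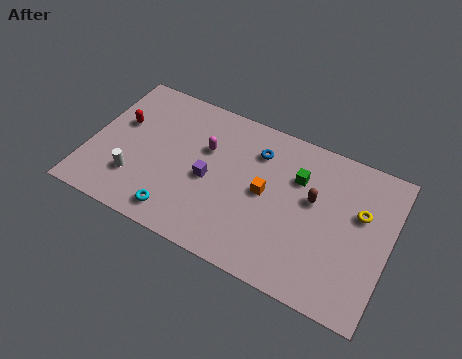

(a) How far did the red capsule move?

1.3

The red capsule moved from about (2.1, 4.3) to (1.4, 5.4), a distance of √(0.7² + 1.1²) ≈ 1.3.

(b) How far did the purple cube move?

3.6

From (3.6, 6.4) to (6.3, 4.0), the purple cube covered √(2.7² + 2.4²) ≈ 3.6 units.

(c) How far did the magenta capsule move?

3.0

From (6.4, 2.7) to (5.9, 5.7), the magenta capsule covered √(0.5² + 3.0²) ≈ 3.0 units.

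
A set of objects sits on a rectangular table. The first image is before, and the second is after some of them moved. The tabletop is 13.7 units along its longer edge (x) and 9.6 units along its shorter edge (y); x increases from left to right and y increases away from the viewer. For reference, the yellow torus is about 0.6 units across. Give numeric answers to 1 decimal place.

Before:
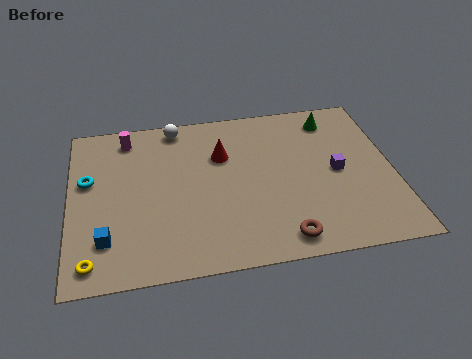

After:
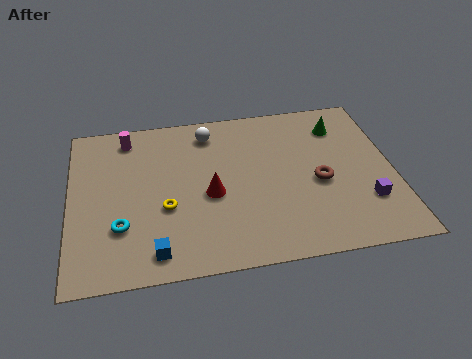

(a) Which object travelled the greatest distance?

the yellow torus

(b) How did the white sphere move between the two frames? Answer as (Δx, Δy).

(1.4, -0.6)

The white sphere was at about (4.6, 8.6) and moved to about (6.0, 8.0).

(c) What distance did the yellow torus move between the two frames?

4.0

From (0.9, 1.2) to (4.0, 3.7), the yellow torus covered √(3.1² + 2.5²) ≈ 4.0 units.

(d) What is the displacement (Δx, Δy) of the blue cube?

(2.0, -1.0)

The blue cube started near (1.5, 2.3) and ended near (3.5, 1.3).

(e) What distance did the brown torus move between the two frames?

3.4

The brown torus moved from about (8.8, 1.2) to (10.5, 4.2), a distance of √(1.7² + 3.0²) ≈ 3.4.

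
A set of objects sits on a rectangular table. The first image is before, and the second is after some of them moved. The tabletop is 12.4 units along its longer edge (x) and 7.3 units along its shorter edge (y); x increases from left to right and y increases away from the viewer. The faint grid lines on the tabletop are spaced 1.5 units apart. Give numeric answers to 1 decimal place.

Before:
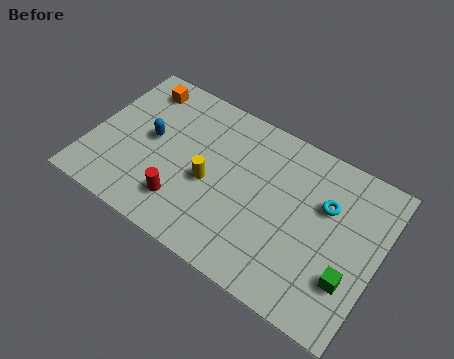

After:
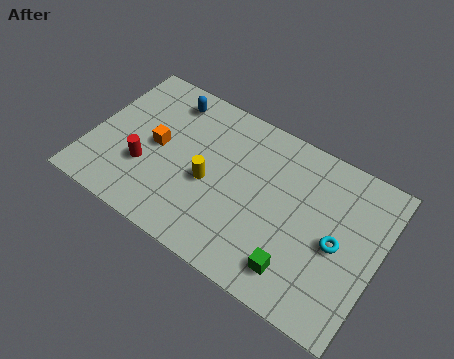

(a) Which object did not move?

the yellow cylinder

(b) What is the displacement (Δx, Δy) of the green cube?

(-2.1, -0.8)

From the two frames, the green cube sits at roughly (11.4, 2.2) before and (9.3, 1.4) after.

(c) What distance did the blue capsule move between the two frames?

2.2

The blue capsule moved from about (2.5, 3.9) to (2.9, 6.1), a distance of √(0.4² + 2.2²) ≈ 2.2.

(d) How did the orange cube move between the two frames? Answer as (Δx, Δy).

(1.2, -2.4)

The orange cube started near (1.6, 6.1) and ended near (2.8, 3.7).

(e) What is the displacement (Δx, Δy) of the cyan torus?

(0.7, -1.4)

From the two frames, the cyan torus sits at roughly (10.0, 4.8) before and (10.7, 3.4) after.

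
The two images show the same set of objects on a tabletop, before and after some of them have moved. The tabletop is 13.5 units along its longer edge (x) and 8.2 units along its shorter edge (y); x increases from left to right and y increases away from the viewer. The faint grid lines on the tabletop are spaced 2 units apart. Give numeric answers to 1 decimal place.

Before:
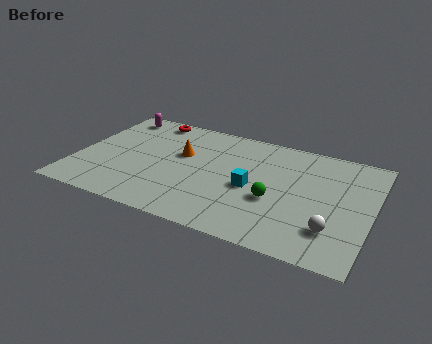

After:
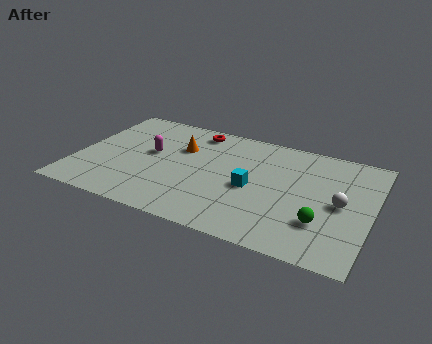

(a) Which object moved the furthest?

the magenta capsule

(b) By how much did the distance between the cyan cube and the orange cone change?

+0.3

They were about 3.6 units apart before and 3.9 after — 0.3 units further apart.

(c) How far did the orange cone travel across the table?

0.5

The orange cone moved from about (4.7, 5.0) to (4.6, 5.5), a distance of √(0.1² + 0.5²) ≈ 0.5.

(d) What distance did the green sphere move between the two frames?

2.3

The green sphere moved from about (9.2, 3.2) to (11.4, 2.4), a distance of √(2.2² + 0.8²) ≈ 2.3.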